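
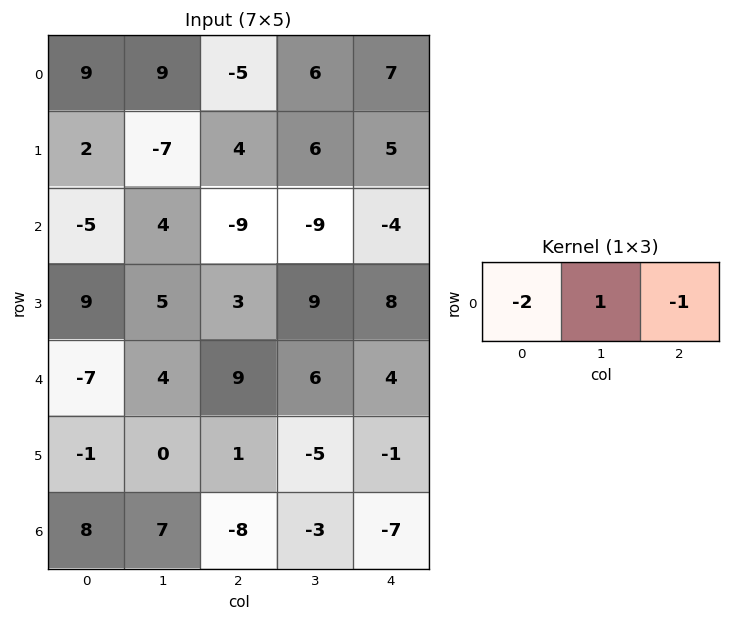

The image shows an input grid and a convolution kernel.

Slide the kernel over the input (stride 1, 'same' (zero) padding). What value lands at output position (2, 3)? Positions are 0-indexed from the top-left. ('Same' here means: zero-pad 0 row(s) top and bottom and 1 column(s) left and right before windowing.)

13

The receptive field on the zero-padded input at this output position is [-9 -9 -4]. Elementwise product with the kernel and sum: -9·-2 + -9·1 + -4·-1.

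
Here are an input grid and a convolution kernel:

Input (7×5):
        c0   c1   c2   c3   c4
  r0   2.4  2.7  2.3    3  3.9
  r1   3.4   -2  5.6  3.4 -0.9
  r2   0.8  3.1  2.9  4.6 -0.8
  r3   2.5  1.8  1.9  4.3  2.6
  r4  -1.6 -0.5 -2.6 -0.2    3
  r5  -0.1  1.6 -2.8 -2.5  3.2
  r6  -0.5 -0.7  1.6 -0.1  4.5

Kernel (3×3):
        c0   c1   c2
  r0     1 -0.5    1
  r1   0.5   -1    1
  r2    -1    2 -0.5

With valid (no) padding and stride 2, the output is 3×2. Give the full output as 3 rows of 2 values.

Output[0,0]: The receptive field on the input at this output position is [2.4 2.7 2.3 / 3.4 -2 5.6 / 0.8 3.1 2.9]. Elementwise product with the kernel and sum: 2.4·1 + 2.7·-0.5 + 2.3·1 + 3.4·0.5 + -2·-1 + 5.6·1 + 0.8·-1 + 3.1·2 + 2.9·-0.5.

16.6 9.9
5.4 -0.25
-10.1 0.75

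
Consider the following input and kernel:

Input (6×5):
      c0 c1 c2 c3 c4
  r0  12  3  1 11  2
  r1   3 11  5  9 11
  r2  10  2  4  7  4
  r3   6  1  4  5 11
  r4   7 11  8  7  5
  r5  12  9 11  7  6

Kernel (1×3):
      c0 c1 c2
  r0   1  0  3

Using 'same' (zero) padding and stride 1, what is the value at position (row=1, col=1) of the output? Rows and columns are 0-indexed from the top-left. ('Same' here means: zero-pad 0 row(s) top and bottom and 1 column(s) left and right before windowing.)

18

The receptive field on the zero-padded input at this output position is [3 11 5]. Elementwise product with the kernel and sum: 3·1 + 5·3.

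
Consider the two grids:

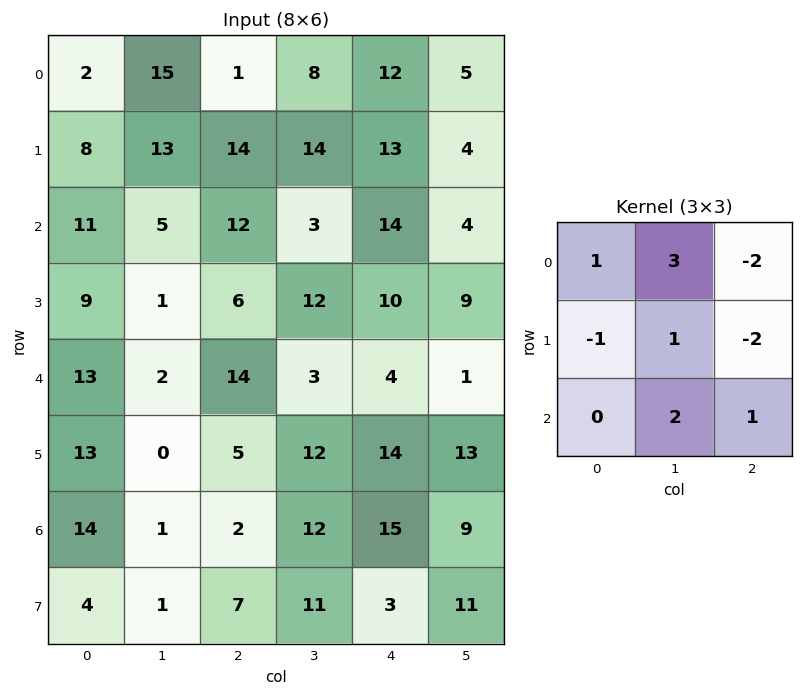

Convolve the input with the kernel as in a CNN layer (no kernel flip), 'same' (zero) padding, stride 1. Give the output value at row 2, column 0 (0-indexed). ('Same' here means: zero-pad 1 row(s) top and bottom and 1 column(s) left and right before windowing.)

The receptive field on the zero-padded input at this output position is [0 8 13 / 0 11 5 / 0 9 1]. Elementwise product with the kernel and sum: 0·1 + 8·3 + 13·-2 + 0·-1 + 11·1 + 5·-2 + 9·2 + 1·1.

18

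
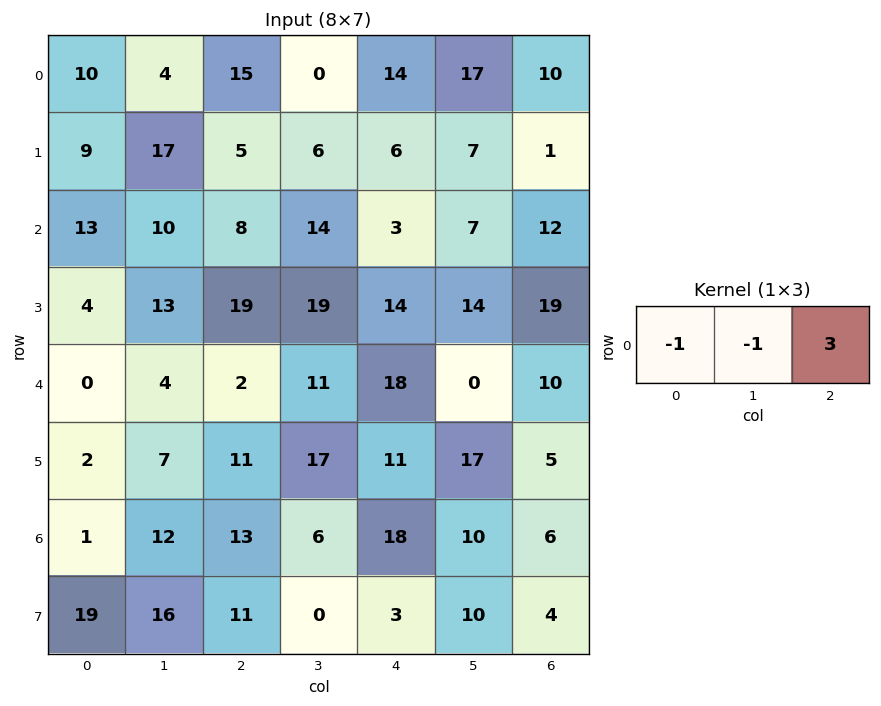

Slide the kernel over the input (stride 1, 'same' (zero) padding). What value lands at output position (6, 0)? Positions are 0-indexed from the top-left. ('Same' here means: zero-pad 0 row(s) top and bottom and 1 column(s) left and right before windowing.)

35

The receptive field on the zero-padded input at this output position is [0 1 12]. Elementwise product with the kernel and sum: 0·-1 + 1·-1 + 12·3.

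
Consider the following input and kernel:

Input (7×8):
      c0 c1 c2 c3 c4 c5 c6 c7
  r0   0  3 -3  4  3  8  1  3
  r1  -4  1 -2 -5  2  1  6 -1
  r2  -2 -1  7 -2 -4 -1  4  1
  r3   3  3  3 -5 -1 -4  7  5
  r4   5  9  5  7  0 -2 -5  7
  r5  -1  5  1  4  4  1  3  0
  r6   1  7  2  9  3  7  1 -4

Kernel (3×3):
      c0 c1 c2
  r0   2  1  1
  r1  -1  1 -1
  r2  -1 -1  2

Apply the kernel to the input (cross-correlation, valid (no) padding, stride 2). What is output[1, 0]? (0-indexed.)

-5

The receptive field on the input at this output position is [-2 -1 7 / 3 3 3 / 5 9 5]. Elementwise product with the kernel and sum: -2·2 + -1·1 + 7·1 + 3·-1 + 3·1 + 3·-1 + 5·-1 + 9·-1 + 5·2.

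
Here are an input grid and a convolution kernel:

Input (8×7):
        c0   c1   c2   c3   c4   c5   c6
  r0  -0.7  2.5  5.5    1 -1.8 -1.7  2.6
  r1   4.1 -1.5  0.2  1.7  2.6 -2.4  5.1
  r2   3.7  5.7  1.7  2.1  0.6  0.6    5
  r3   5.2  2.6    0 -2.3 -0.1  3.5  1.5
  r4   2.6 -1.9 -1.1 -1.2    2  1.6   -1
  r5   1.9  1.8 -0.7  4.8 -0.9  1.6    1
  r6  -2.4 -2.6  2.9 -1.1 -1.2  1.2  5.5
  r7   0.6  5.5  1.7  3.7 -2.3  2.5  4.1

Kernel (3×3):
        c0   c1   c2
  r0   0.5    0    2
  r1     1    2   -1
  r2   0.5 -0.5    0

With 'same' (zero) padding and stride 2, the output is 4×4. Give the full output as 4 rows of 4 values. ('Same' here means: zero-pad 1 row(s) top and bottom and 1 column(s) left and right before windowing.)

-5.95 11.65 -1.35 -0.25
-3.9 10.95 -2.35 10.4
11.35 -4.95 9.9 1.65
1.1 16.7 3.9 12.2

Output[0,0]: The receptive field on the zero-padded input at this output position is [0 0 0 / 0 -0.7 2.5 / 0 4.1 -1.5]. Elementwise product with the kernel and sum: 0·0.5 + 0·2 + 0·1 + -0.7·2 + 2.5·-1 + 0·0.5 + 4.1·-0.5.
Output[0,1]: The receptive field on the zero-padded input at this output position is [0 0 0 / 2.5 5.5 1 / -1.5 0.2 1.7]. Elementwise product with the kernel and sum: 0·0.5 + 0·2 + 2.5·1 + 5.5·2 + 1·-1 + -1.5·0.5 + 0.2·-0.5.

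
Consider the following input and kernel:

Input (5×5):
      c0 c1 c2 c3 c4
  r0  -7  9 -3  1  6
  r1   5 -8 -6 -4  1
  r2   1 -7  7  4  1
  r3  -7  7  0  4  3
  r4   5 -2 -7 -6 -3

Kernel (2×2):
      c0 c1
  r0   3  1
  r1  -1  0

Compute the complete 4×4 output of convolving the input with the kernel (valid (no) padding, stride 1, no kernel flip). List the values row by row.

-17 32 -2 13
6 -23 -29 -15
3 -21 25 9
-19 23 11 21

Output[0,0]: The receptive field on the input at this output position is [-7 9 / 5 -8]. Elementwise product with the kernel and sum: -7·3 + 9·1 + 5·-1.
Output[0,1]: The receptive field on the input at this output position is [9 -3 / -8 -6]. Elementwise product with the kernel and sum: 9·3 + -3·1 + -8·-1.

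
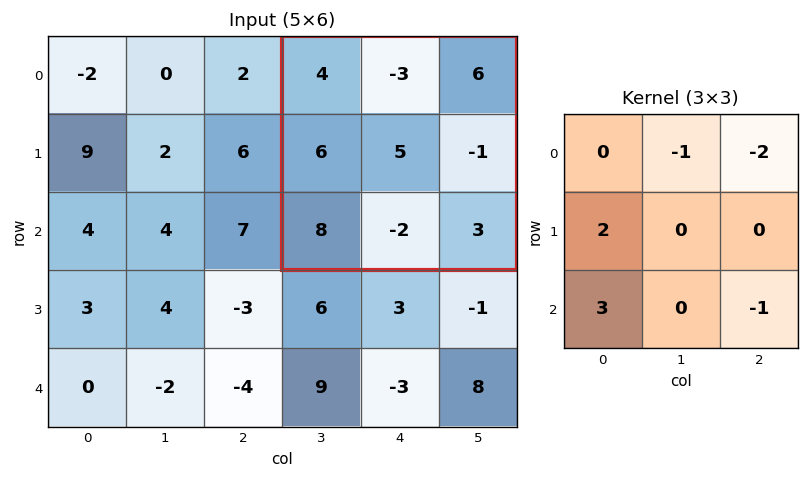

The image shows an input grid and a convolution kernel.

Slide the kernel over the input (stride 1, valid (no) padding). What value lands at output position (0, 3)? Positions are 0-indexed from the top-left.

The receptive field on the input at this output position is [4 -3 6 / 6 5 -1 / 8 -2 3]. Elementwise product with the kernel and sum: -3·-1 + 6·-2 + 6·2 + 8·3 + 3·-1.

24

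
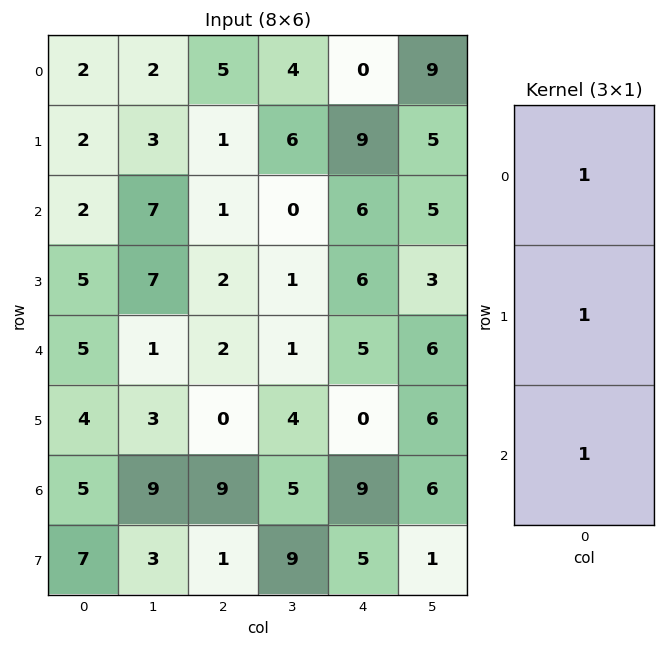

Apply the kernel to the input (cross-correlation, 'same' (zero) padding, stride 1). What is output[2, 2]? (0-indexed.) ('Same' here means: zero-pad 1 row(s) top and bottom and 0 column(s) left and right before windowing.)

4

The receptive field on the zero-padded input at this output position is [1 / 1 / 2]. Elementwise product with the kernel and sum: 1·1 + 1·1 + 2·1.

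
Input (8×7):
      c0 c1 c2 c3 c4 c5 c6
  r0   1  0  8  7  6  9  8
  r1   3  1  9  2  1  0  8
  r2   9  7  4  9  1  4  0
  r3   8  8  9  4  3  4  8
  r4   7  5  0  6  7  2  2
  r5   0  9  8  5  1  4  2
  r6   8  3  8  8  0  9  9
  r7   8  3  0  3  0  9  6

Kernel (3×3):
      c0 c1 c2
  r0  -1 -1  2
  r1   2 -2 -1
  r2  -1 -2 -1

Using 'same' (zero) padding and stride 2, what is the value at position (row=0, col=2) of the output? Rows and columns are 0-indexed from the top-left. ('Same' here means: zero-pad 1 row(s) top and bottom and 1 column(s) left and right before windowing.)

-11

The receptive field on the zero-padded input at this output position is [0 0 0 / 7 6 9 / 2 1 0]. Elementwise product with the kernel and sum: 0·-1 + 0·-1 + 0·2 + 7·2 + 6·-2 + 9·-1 + 2·-1 + 1·-2 + 0·-1.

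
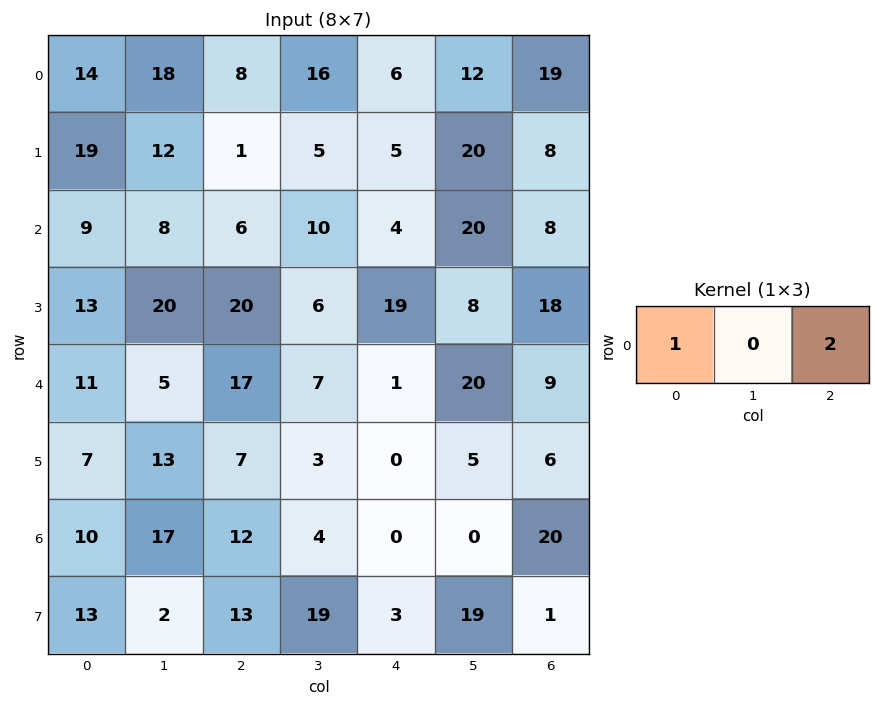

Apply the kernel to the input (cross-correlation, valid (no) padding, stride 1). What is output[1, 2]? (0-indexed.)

The receptive field on the input at this output position is [1 5 5]. Elementwise product with the kernel and sum: 1·1 + 5·2.

11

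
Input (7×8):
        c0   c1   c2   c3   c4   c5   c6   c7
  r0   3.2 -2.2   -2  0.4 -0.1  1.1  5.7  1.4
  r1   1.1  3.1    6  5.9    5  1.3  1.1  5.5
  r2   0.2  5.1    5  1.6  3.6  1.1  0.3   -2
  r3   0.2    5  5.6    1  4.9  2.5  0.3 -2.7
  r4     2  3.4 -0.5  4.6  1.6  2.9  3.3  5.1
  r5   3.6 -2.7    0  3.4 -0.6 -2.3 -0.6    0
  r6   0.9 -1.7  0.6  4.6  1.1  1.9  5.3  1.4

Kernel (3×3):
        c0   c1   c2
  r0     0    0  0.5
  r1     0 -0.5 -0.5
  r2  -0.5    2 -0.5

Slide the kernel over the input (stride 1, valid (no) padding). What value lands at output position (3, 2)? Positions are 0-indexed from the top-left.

6.45

The receptive field on the input at this output position is [5.6 1 4.9 / -0.5 4.6 1.6 / 0 3.4 -0.6]. Elementwise product with the kernel and sum: 4.9·0.5 + 4.6·-0.5 + 1.6·-0.5 + 0·-0.5 + 3.4·2 + -0.6·-0.5.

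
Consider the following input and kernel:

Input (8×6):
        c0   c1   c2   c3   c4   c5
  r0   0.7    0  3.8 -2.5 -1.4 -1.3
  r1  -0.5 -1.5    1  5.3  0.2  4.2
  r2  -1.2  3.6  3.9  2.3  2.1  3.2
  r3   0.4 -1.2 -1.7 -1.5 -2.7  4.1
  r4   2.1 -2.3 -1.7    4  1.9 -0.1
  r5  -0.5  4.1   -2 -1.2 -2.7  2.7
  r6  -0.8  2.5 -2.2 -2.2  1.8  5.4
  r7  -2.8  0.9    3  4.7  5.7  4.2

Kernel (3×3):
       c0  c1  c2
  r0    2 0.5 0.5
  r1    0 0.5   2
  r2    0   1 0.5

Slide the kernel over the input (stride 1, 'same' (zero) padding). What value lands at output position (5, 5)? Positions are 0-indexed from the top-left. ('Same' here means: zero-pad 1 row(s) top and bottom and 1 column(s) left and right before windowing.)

10.5

The receptive field on the zero-padded input at this output position is [1.9 -0.1 0 / -2.7 2.7 0 / 1.8 5.4 0]. Elementwise product with the kernel and sum: 1.9·2 + -0.1·0.5 + 0·0.5 + 2.7·0.5 + 0·2 + 5.4·1 + 0·0.5.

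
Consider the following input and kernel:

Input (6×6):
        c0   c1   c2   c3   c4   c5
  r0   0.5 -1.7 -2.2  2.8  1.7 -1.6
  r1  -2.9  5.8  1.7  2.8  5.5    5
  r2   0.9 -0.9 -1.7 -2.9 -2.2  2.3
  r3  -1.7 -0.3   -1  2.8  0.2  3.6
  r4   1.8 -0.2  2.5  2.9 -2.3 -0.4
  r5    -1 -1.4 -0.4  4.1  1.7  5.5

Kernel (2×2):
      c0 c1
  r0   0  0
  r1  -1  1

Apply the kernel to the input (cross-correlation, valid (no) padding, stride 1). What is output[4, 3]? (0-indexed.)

The receptive field on the input at this output position is [2.9 -2.3 / 4.1 1.7]. Elementwise product with the kernel and sum: 4.1·-1 + 1.7·1.

-2.4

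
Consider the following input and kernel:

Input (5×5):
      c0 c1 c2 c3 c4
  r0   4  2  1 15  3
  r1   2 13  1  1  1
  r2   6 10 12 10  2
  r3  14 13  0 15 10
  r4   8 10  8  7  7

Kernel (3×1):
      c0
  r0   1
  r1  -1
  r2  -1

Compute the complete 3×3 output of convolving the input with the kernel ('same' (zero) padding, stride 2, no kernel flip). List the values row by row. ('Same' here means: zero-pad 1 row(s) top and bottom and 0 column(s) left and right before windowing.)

-6 -2 -4
-18 -11 -11
6 -8 3

Output[0,0]: The receptive field on the zero-padded input at this output position is [0 / 4 / 2]. Elementwise product with the kernel and sum: 0·1 + 4·-1 + 2·-1.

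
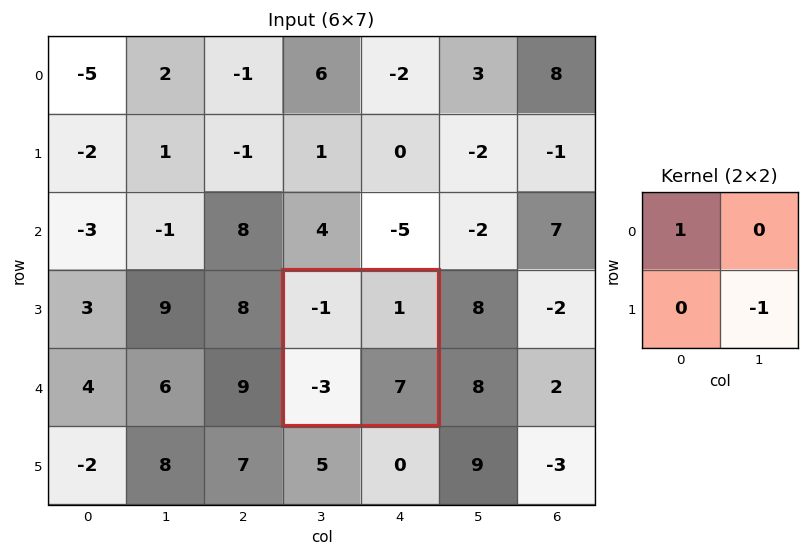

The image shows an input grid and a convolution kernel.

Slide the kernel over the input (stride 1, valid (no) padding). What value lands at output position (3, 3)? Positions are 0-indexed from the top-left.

The receptive field on the input at this output position is [-1 1 / -3 7]. Elementwise product with the kernel and sum: -1·1 + 7·-1.

-8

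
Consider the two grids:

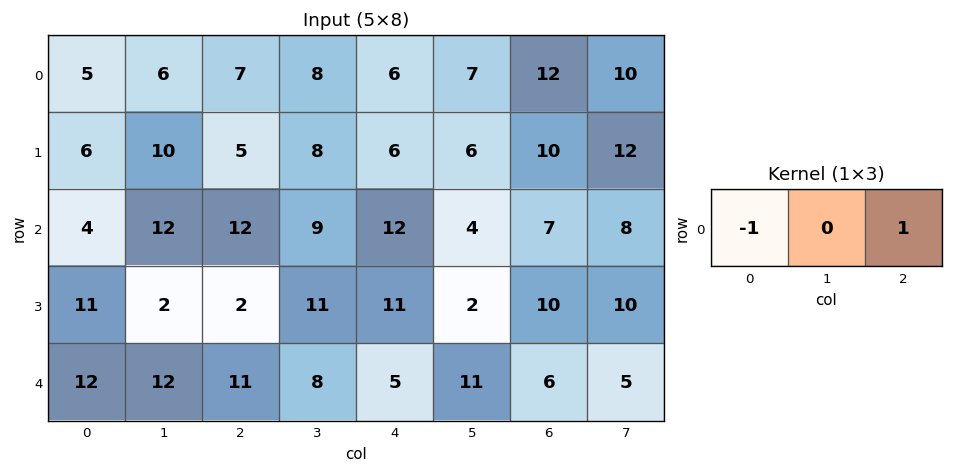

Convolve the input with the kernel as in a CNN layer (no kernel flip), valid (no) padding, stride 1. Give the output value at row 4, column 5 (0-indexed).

The receptive field on the input at this output position is [11 6 5]. Elementwise product with the kernel and sum: 11·-1 + 5·1.

-6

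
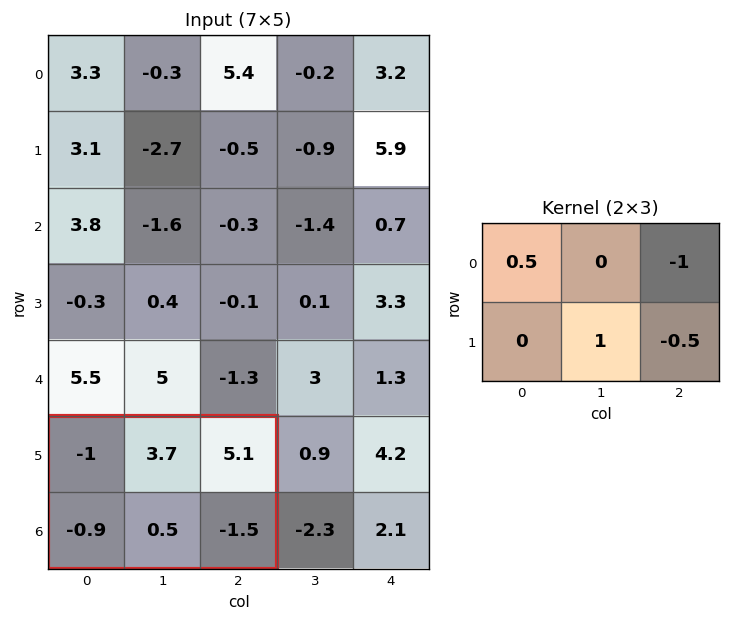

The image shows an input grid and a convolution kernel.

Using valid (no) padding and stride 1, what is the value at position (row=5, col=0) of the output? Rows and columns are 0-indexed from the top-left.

-4.35

The receptive field on the input at this output position is [-1 3.7 5.1 / -0.9 0.5 -1.5]. Elementwise product with the kernel and sum: -1·0.5 + 5.1·-1 + 0.5·1 + -1.5·-0.5.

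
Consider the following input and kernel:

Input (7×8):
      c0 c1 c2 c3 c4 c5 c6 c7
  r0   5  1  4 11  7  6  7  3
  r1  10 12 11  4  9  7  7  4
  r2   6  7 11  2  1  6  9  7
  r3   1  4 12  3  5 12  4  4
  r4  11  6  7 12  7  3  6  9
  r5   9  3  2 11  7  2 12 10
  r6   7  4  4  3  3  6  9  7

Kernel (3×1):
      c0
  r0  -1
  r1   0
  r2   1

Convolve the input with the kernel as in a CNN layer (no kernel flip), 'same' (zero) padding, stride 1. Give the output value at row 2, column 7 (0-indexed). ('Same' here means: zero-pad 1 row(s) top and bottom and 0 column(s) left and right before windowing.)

The receptive field on the zero-padded input at this output position is [4 / 7 / 4]. Elementwise product with the kernel and sum: 4·-1 + 4·1.

0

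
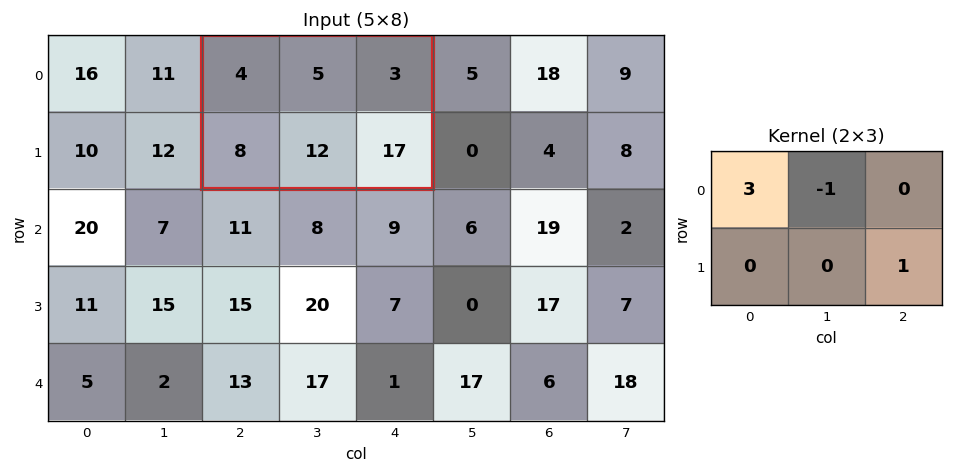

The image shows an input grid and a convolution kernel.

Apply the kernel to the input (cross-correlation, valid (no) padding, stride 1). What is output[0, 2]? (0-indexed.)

24

The receptive field on the input at this output position is [4 5 3 / 8 12 17]. Elementwise product with the kernel and sum: 4·3 + 5·-1 + 17·1.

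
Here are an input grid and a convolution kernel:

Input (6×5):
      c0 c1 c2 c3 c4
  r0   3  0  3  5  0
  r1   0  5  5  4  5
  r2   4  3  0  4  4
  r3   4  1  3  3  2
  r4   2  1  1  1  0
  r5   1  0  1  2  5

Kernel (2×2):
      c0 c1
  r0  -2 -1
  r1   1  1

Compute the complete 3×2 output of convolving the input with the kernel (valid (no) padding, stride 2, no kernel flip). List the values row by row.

-1 -2
-6 2
-4 0

Output[0,0]: The receptive field on the input at this output position is [3 0 / 0 5]. Elementwise product with the kernel and sum: 3·-2 + 0·-1 + 0·1 + 5·1.
Output[0,1]: The receptive field on the input at this output position is [3 5 / 5 4]. Elementwise product with the kernel and sum: 3·-2 + 5·-1 + 5·1 + 4·1.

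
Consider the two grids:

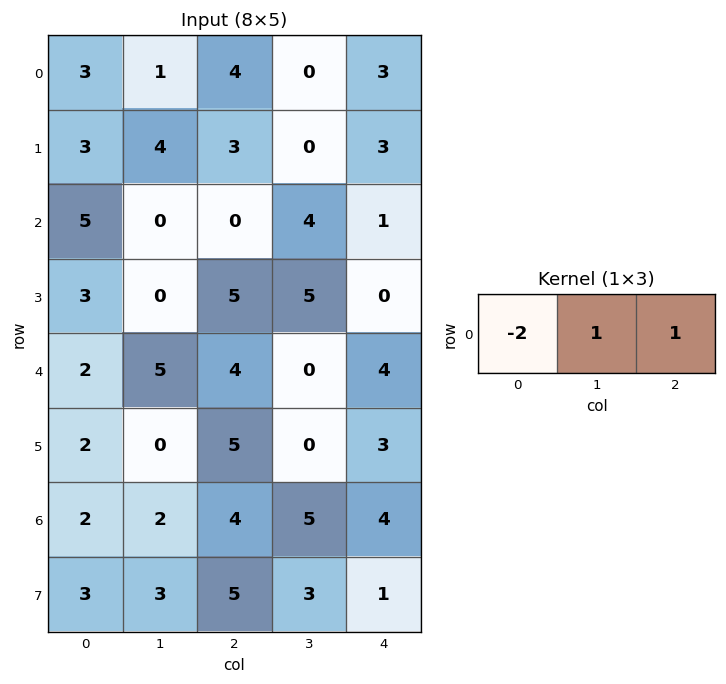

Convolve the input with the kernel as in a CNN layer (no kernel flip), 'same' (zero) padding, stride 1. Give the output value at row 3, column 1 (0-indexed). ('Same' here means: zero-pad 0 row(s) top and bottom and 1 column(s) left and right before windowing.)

-1

The receptive field on the zero-padded input at this output position is [3 0 5]. Elementwise product with the kernel and sum: 3·-2 + 0·1 + 5·1.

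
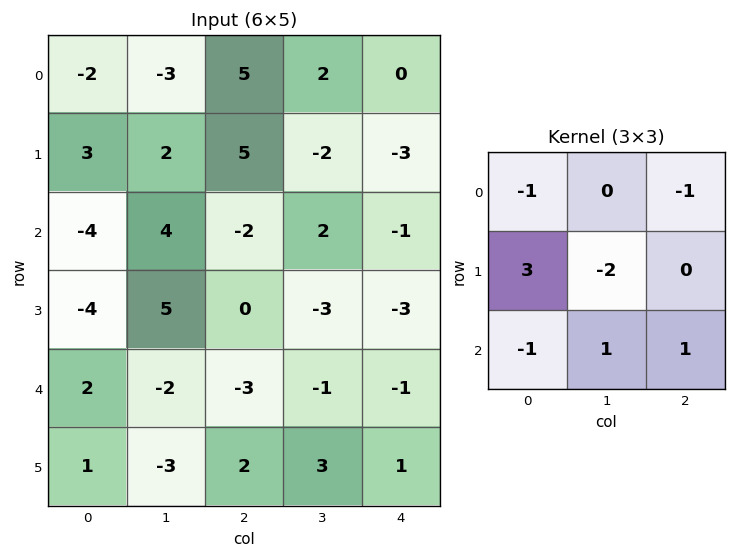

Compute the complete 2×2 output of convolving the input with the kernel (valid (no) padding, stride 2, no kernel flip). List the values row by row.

Output[0,0]: The receptive field on the input at this output position is [-2 -3 5 / 3 2 5 / -4 4 -2]. Elementwise product with the kernel and sum: -2·-1 + 5·-1 + 3·3 + 2·-2 + -4·-1 + 4·1 + -2·1.
Output[0,1]: The receptive field on the input at this output position is [5 2 0 / 5 -2 -3 / -2 2 -1]. Elementwise product with the kernel and sum: 5·-1 + 0·-1 + 5·3 + -2·-2 + -2·-1 + 2·1 + -1·1.

8 17
-23 10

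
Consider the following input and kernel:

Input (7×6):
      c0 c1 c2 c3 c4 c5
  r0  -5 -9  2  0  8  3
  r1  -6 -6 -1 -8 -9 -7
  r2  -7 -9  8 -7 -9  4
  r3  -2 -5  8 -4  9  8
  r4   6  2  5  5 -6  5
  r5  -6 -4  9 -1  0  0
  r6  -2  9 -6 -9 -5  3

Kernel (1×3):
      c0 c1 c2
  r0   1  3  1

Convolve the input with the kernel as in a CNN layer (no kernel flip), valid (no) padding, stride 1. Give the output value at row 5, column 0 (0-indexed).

The receptive field on the input at this output position is [-6 -4 9]. Elementwise product with the kernel and sum: -6·1 + -4·3 + 9·1.

-9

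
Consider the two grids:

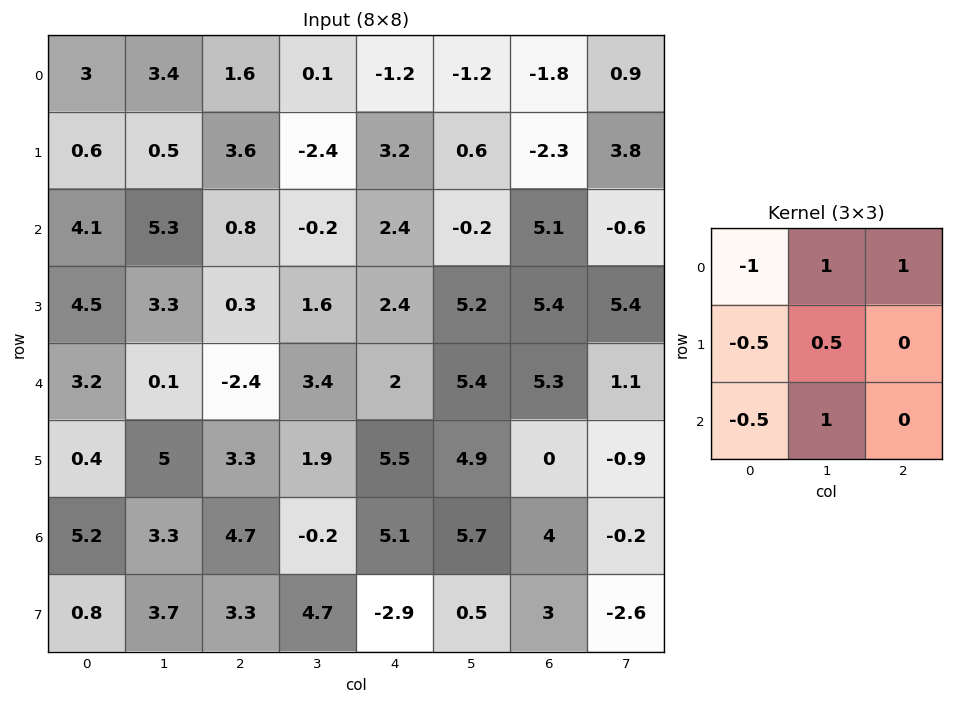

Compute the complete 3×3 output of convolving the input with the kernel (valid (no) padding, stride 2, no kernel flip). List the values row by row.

Output[0,0]: The receptive field on the input at this output position is [3 3.4 1.6 / 0.6 0.5 3.6 / 4.1 5.3 0.8]. Elementwise product with the kernel and sum: 3·-1 + 3.4·1 + 1.6·1 + 0.6·-0.5 + 0.5·0.5 + 4.1·-0.5 + 5.3·1.
Output[0,1]: The receptive field on the input at this output position is [1.6 0.1 -1.2 / 3.6 -2.4 3.2 / 0.8 -0.2 2.4]. Elementwise product with the kernel and sum: 1.6·-1 + 0.1·1 + -1.2·1 + 3.6·-0.5 + -2.4·0.5 + 0.8·-0.5 + -0.2·1.

5.2 -6.3 -4.5
-0.1 6.65 8.3
-2.5 4.55 11.55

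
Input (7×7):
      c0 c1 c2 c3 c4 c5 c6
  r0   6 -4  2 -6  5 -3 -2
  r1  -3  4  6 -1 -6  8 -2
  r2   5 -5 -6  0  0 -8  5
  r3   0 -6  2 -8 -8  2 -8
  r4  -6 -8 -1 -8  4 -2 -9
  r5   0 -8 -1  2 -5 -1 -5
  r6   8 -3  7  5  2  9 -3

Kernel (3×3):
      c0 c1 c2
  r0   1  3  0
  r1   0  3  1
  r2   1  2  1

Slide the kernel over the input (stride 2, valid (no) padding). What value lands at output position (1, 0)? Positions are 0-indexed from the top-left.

-49

The receptive field on the input at this output position is [5 -5 -6 / 0 -6 2 / -6 -8 -1]. Elementwise product with the kernel and sum: 5·1 + -5·3 + -6·3 + 2·1 + -6·1 + -8·2 + -1·1.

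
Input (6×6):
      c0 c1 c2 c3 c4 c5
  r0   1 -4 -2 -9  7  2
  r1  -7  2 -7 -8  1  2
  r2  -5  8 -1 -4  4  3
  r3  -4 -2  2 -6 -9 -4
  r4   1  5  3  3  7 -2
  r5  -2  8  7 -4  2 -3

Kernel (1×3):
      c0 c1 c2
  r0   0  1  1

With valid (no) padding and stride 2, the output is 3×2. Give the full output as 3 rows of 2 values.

-6 -2
7 0
8 10

Output[0,0]: The receptive field on the input at this output position is [1 -4 -2]. Elementwise product with the kernel and sum: -4·1 + -2·1.
Output[0,1]: The receptive field on the input at this output position is [-2 -9 7]. Elementwise product with the kernel and sum: -9·1 + 7·1.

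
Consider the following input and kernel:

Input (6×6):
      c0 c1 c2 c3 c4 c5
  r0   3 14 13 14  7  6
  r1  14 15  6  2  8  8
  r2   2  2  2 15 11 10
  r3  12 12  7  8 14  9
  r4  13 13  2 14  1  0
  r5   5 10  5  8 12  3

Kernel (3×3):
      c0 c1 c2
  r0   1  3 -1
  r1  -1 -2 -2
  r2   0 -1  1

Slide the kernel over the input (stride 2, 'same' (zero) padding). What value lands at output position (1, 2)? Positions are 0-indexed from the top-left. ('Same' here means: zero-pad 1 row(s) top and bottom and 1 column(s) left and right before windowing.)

-44

The receptive field on the zero-padded input at this output position is [2 8 8 / 15 11 10 / 8 14 9]. Elementwise product with the kernel and sum: 2·1 + 8·3 + 8·-1 + 15·-1 + 11·-2 + 10·-2 + 14·-1 + 9·1.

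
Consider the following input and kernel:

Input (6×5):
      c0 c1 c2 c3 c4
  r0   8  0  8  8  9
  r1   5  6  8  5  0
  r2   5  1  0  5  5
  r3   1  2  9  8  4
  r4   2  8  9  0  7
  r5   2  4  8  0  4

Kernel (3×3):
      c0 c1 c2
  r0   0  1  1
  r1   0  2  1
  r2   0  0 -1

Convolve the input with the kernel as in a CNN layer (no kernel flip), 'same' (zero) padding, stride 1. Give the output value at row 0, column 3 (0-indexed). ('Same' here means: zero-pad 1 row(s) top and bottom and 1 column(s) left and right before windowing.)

The receptive field on the zero-padded input at this output position is [0 0 0 / 8 8 9 / 8 5 0]. Elementwise product with the kernel and sum: 0·1 + 0·1 + 8·2 + 9·1 + 0·-1.

25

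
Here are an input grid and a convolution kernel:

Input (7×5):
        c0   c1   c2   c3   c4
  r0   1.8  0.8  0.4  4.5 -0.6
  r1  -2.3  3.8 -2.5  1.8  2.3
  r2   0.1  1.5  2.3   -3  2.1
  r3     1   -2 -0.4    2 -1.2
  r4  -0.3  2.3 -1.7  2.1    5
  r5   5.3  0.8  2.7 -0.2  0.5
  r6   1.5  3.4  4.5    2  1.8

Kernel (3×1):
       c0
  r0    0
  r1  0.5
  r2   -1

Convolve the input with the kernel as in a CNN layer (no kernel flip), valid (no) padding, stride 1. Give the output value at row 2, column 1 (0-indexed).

-3.3

The receptive field on the input at this output position is [1.5 / -2 / 2.3]. Elementwise product with the kernel and sum: -2·0.5 + 2.3·-1.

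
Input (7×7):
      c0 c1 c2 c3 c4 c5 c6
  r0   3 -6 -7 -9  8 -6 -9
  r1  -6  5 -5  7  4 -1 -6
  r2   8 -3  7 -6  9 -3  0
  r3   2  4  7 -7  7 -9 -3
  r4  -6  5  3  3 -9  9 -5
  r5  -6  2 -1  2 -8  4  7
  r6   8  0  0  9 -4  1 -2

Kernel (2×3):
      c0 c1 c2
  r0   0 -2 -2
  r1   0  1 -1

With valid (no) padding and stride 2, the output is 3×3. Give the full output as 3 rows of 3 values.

36 5 35
-11 -20 0
-13 22 -11

Output[0,0]: The receptive field on the input at this output position is [3 -6 -7 / -6 5 -5]. Elementwise product with the kernel and sum: -6·-2 + -7·-2 + 5·1 + -5·-1.
Output[0,1]: The receptive field on the input at this output position is [-7 -9 8 / -5 7 4]. Elementwise product with the kernel and sum: -9·-2 + 8·-2 + 7·1 + 4·-1.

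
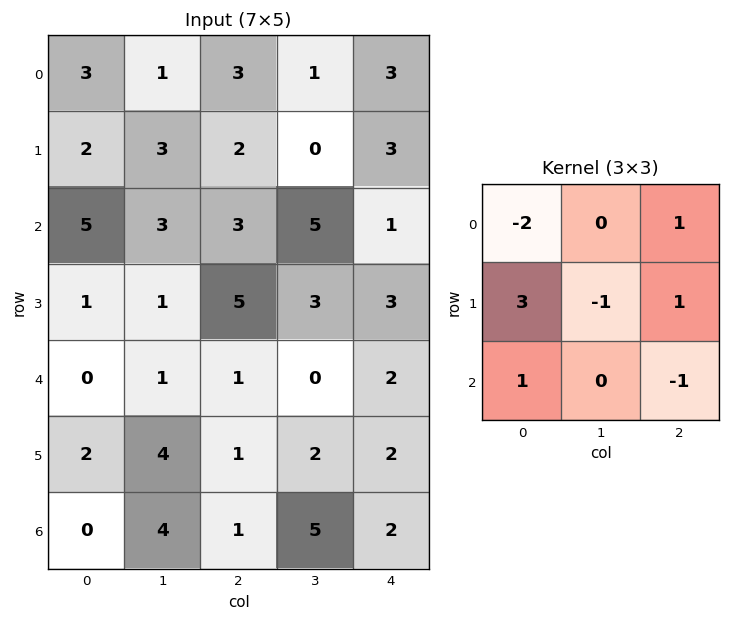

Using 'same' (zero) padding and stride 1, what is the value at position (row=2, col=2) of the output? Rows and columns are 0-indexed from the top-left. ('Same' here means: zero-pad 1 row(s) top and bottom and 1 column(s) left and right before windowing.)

The receptive field on the zero-padded input at this output position is [3 2 0 / 3 3 5 / 1 5 3]. Elementwise product with the kernel and sum: 3·-2 + 0·1 + 3·3 + 3·-1 + 5·1 + 1·1 + 3·-1.

3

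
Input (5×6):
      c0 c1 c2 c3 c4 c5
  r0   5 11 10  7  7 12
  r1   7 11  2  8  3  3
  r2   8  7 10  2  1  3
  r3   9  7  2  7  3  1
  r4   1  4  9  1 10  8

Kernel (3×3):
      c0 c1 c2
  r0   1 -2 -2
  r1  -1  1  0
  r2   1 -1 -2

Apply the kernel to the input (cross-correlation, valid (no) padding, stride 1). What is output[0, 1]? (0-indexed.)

-39

The receptive field on the input at this output position is [11 10 7 / 11 2 8 / 7 10 2]. Elementwise product with the kernel and sum: 11·1 + 10·-2 + 7·-2 + 11·-1 + 2·1 + 7·1 + 10·-1 + 2·-2.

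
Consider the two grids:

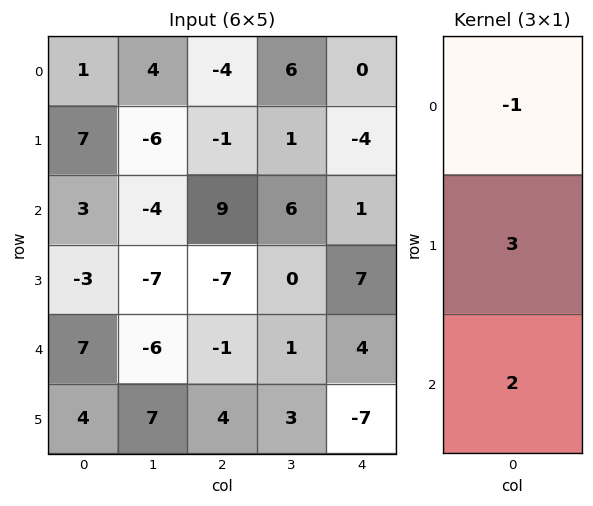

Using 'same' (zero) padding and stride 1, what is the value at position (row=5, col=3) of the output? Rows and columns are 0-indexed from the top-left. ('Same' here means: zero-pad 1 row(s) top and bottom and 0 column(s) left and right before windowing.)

8

The receptive field on the zero-padded input at this output position is [1 / 3 / 0]. Elementwise product with the kernel and sum: 1·-1 + 3·3 + 0·2.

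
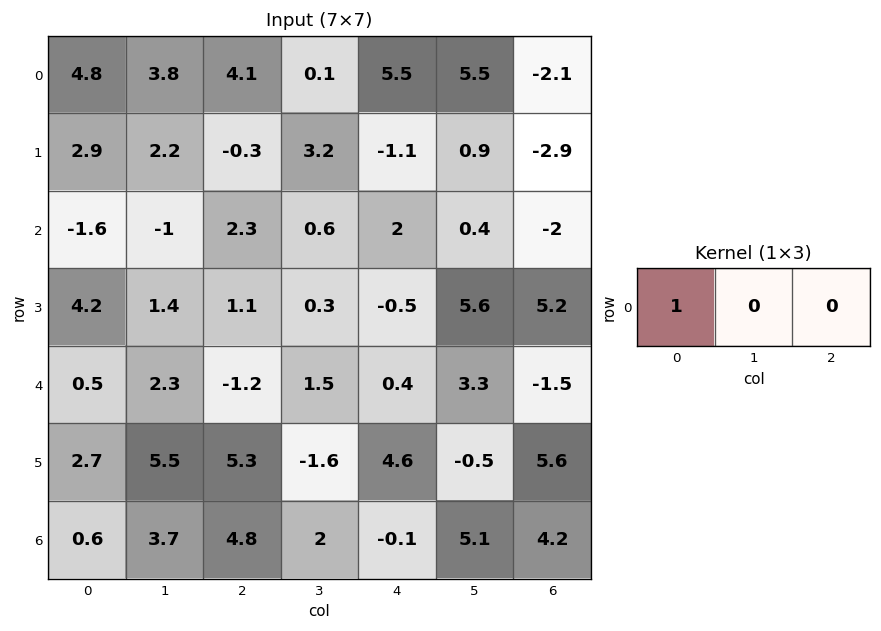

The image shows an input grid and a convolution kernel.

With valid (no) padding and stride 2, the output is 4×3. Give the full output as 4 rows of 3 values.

4.8 4.1 5.5
-1.6 2.3 2
0.5 -1.2 0.4
0.6 4.8 -0.1

Output[0,0]: The receptive field on the input at this output position is [4.8 3.8 4.1]. Elementwise product with the kernel and sum: 4.8·1.
Output[0,1]: The receptive field on the input at this output position is [4.1 0.1 5.5]. Elementwise product with the kernel and sum: 4.1·1.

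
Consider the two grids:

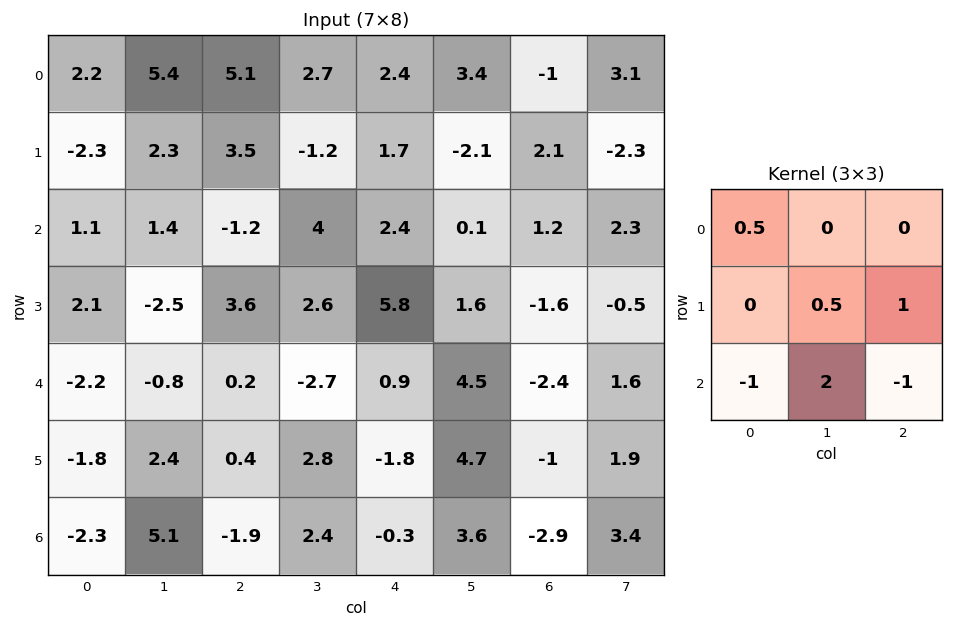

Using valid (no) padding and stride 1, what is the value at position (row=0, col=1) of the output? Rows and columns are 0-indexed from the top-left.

-4.55

The receptive field on the input at this output position is [5.4 5.1 2.7 / 2.3 3.5 -1.2 / 1.4 -1.2 4]. Elementwise product with the kernel and sum: 5.4·0.5 + 3.5·0.5 + -1.2·1 + 1.4·-1 + -1.2·2 + 4·-1.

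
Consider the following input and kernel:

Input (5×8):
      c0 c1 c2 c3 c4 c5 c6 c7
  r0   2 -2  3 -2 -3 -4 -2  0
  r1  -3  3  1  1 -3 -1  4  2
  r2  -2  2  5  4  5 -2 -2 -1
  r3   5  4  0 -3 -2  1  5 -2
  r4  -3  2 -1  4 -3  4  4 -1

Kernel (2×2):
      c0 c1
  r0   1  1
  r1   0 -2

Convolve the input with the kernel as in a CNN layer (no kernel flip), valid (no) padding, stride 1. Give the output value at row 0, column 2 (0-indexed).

The receptive field on the input at this output position is [3 -2 / 1 1]. Elementwise product with the kernel and sum: 3·1 + -2·1 + 1·-2.

-1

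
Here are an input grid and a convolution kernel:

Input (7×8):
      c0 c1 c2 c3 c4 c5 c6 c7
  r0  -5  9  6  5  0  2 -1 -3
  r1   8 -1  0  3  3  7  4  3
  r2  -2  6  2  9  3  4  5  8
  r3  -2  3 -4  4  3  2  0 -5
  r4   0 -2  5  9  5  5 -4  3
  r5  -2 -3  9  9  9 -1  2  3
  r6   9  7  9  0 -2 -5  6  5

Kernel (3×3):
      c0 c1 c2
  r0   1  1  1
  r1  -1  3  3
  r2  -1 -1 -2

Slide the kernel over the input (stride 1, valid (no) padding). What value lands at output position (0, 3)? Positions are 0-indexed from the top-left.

The receptive field on the input at this output position is [5 0 2 / 3 3 7 / 9 3 4]. Elementwise product with the kernel and sum: 5·1 + 0·1 + 2·1 + 3·-1 + 3·3 + 7·3 + 9·-1 + 3·-1 + 4·-2.

14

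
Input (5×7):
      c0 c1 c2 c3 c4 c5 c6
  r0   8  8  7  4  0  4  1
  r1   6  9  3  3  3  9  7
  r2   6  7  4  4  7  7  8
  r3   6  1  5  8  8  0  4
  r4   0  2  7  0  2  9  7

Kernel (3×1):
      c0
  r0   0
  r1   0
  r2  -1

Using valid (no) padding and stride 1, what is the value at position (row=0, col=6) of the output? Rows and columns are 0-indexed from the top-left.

-8

The receptive field on the input at this output position is [1 / 7 / 8]. Elementwise product with the kernel and sum: 8·-1.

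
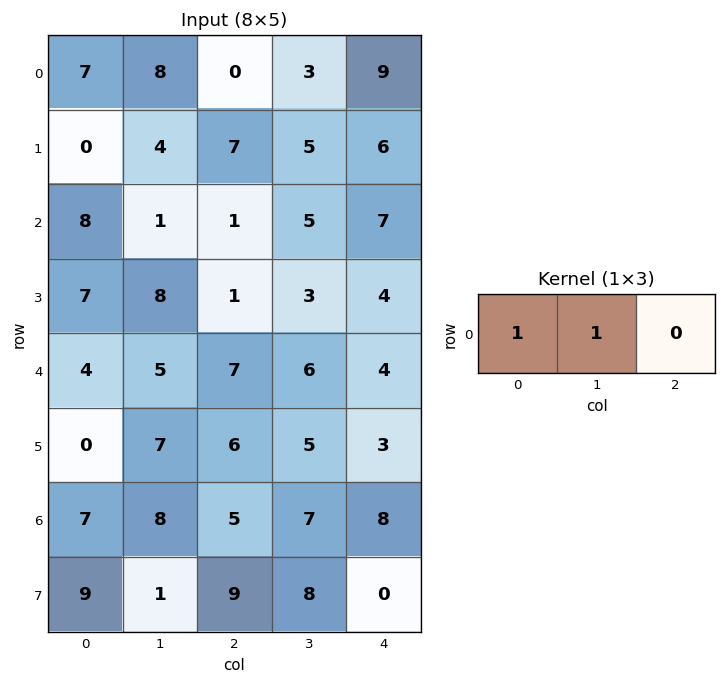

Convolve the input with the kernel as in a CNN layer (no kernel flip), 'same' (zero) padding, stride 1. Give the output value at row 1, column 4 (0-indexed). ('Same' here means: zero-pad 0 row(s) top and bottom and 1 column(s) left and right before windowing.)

11

The receptive field on the zero-padded input at this output position is [5 6 0]. Elementwise product with the kernel and sum: 5·1 + 6·1.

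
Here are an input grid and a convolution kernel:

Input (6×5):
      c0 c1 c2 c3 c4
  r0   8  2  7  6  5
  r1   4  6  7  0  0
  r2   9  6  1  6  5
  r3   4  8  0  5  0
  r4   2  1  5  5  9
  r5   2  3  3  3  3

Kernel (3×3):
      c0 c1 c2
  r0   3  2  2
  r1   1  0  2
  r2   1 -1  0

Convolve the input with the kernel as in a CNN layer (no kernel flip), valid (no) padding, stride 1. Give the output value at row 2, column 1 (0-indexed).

46

The receptive field on the input at this output position is [6 1 6 / 8 0 5 / 1 5 5]. Elementwise product with the kernel and sum: 6·3 + 1·2 + 6·2 + 8·1 + 5·2 + 1·1 + 5·-1.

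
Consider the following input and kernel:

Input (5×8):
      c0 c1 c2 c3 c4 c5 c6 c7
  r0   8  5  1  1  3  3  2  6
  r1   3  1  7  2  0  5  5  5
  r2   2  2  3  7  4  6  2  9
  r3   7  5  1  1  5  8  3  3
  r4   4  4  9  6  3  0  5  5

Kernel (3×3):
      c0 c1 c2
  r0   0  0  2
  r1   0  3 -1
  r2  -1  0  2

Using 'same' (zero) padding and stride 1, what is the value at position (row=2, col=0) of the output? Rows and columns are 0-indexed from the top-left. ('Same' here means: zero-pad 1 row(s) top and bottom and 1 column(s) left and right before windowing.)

The receptive field on the zero-padded input at this output position is [0 3 1 / 0 2 2 / 0 7 5]. Elementwise product with the kernel and sum: 1·2 + 2·3 + 2·-1 + 0·-1 + 5·2.

16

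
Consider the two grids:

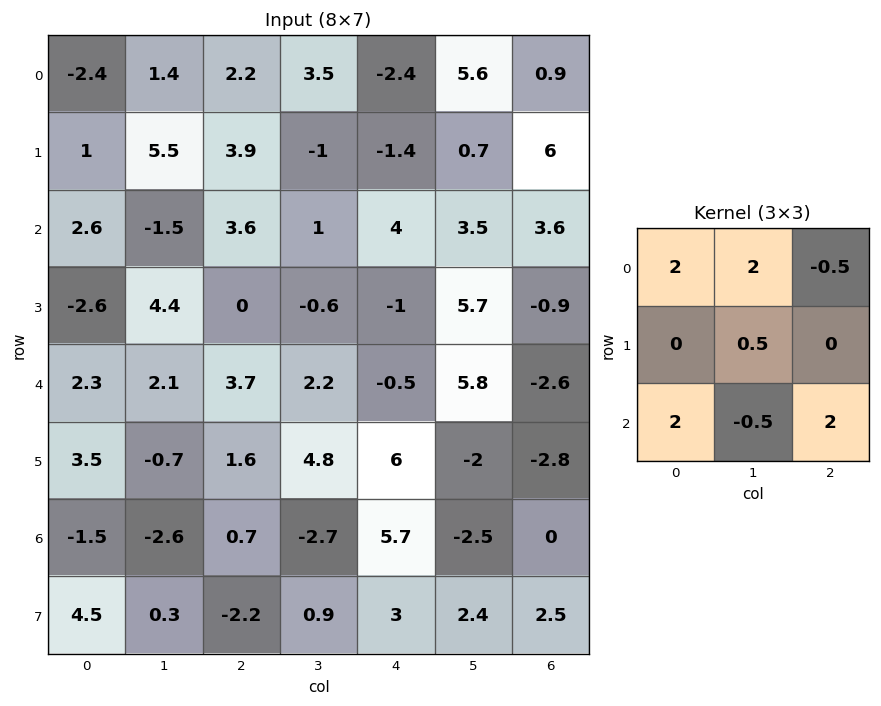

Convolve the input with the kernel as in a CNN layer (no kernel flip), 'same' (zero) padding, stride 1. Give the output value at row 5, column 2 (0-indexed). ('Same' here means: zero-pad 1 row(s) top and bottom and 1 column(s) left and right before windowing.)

0.35

The receptive field on the zero-padded input at this output position is [2.1 3.7 2.2 / -0.7 1.6 4.8 / -2.6 0.7 -2.7]. Elementwise product with the kernel and sum: 2.1·2 + 3.7·2 + 2.2·-0.5 + 1.6·0.5 + -2.6·2 + 0.7·-0.5 + -2.7·2.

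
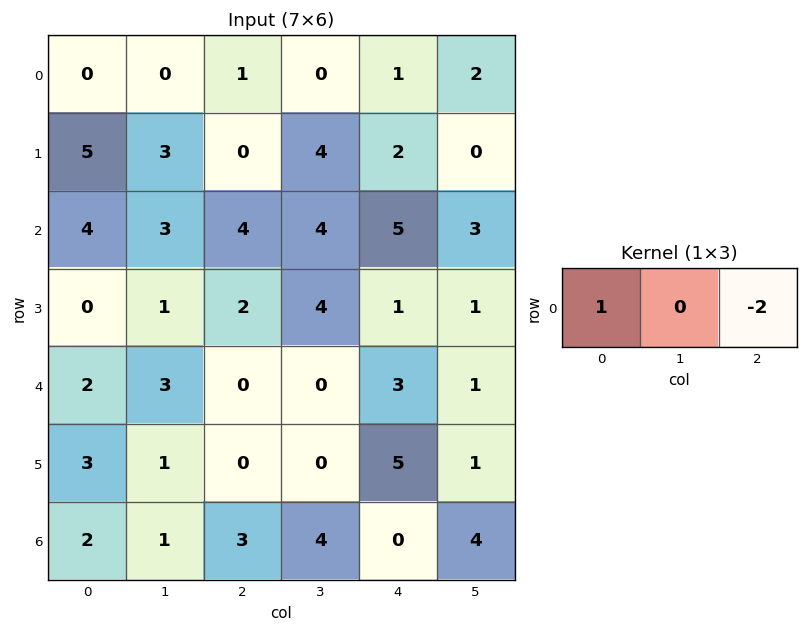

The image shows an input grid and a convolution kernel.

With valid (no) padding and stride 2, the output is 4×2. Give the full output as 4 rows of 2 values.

Output[0,0]: The receptive field on the input at this output position is [0 0 1]. Elementwise product with the kernel and sum: 0·1 + 1·-2.
Output[0,1]: The receptive field on the input at this output position is [1 0 1]. Elementwise product with the kernel and sum: 1·1 + 1·-2.

-2 -1
-4 -6
2 -6
-4 3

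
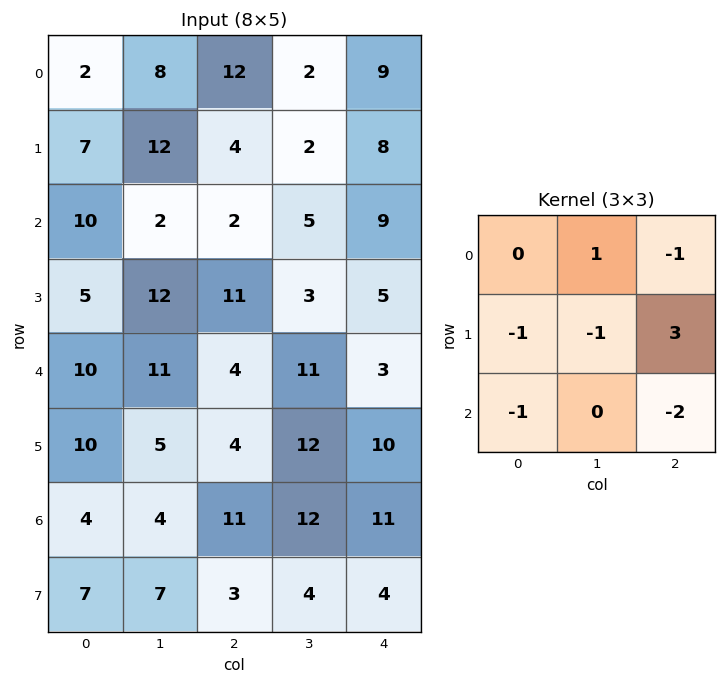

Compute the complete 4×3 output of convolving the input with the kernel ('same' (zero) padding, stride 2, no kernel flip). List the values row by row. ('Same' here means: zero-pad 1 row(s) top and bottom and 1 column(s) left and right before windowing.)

Output[0,0]: The receptive field on the zero-padded input at this output position is [0 0 0 / 0 2 8 / 0 7 12]. Elementwise product with the kernel and sum: 0·1 + 0·-1 + 0·-1 + 2·-1 + 8·3 + 0·-1 + 12·-2.
Output[0,1]: The receptive field on the zero-padded input at this output position is [0 0 0 / 8 12 2 / 12 4 2]. Elementwise product with the kernel and sum: 0·1 + 0·-1 + 8·-1 + 12·-1 + 2·3 + 12·-1 + 2·-2.

-2 -30 -13
-33 -5 -9
6 -3 -21
-1 -2 -17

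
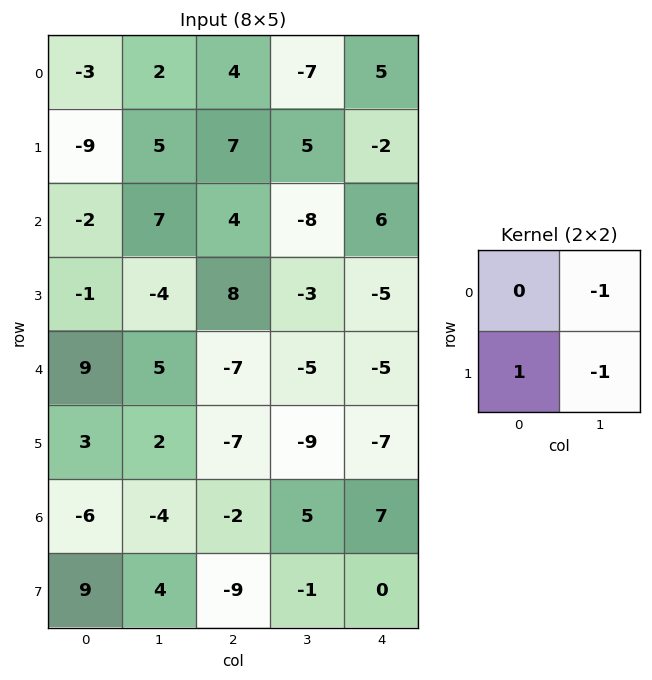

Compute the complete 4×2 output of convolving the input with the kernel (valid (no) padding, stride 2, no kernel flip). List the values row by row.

-16 9
-4 19
-4 7
9 -13

Output[0,0]: The receptive field on the input at this output position is [-3 2 / -9 5]. Elementwise product with the kernel and sum: 2·-1 + -9·1 + 5·-1.
Output[0,1]: The receptive field on the input at this output position is [4 -7 / 7 5]. Elementwise product with the kernel and sum: -7·-1 + 7·1 + 5·-1.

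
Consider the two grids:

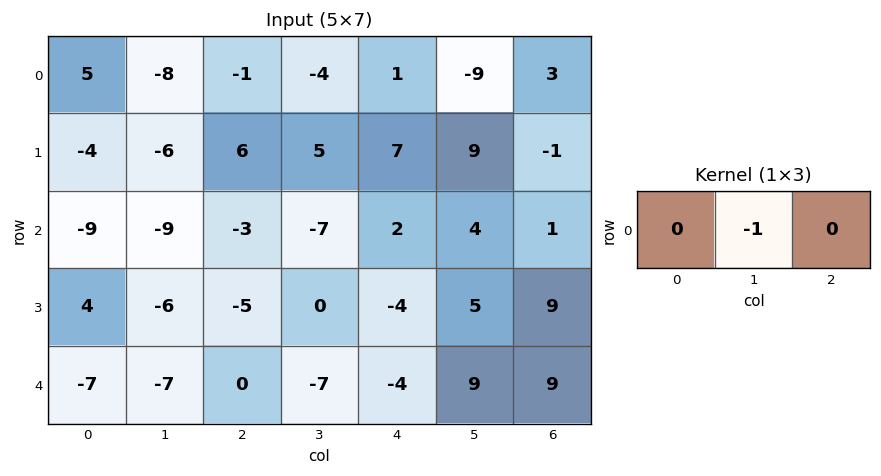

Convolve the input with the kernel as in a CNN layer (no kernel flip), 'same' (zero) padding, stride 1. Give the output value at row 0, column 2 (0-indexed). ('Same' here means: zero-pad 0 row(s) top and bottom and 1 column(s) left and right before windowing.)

The receptive field on the zero-padded input at this output position is [-8 -1 -4]. Elementwise product with the kernel and sum: -1·-1.

1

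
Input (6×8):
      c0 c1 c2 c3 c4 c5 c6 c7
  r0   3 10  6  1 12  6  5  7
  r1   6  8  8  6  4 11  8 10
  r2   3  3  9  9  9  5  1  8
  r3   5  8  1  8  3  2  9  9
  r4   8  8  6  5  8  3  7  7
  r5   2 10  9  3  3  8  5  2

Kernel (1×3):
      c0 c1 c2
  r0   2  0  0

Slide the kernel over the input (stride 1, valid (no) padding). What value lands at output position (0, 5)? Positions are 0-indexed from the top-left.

12

The receptive field on the input at this output position is [6 5 7]. Elementwise product with the kernel and sum: 6·2.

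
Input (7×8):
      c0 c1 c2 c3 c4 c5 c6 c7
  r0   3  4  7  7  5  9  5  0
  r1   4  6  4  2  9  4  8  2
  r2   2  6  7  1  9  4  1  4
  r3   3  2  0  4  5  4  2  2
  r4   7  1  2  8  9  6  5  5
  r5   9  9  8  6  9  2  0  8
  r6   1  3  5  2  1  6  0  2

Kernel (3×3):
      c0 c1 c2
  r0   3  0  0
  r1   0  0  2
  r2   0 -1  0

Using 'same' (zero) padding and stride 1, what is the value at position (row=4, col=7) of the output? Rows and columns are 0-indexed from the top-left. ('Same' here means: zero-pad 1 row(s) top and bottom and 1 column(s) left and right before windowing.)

-2

The receptive field on the zero-padded input at this output position is [2 2 0 / 5 5 0 / 0 8 0]. Elementwise product with the kernel and sum: 2·3 + 0·2 + 8·-1.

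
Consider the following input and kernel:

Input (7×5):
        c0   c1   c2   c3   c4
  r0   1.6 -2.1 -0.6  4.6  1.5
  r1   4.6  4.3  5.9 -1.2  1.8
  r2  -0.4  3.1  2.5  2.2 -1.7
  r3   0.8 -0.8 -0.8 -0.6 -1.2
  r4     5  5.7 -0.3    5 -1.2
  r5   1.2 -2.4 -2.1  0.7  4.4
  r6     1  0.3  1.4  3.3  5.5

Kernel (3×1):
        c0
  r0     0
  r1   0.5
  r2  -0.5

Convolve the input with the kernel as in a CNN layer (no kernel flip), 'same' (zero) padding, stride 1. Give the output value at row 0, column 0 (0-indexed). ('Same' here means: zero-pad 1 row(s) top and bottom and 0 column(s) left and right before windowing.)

The receptive field on the zero-padded input at this output position is [0 / 1.6 / 4.6]. Elementwise product with the kernel and sum: 1.6·0.5 + 4.6·-0.5.

-1.5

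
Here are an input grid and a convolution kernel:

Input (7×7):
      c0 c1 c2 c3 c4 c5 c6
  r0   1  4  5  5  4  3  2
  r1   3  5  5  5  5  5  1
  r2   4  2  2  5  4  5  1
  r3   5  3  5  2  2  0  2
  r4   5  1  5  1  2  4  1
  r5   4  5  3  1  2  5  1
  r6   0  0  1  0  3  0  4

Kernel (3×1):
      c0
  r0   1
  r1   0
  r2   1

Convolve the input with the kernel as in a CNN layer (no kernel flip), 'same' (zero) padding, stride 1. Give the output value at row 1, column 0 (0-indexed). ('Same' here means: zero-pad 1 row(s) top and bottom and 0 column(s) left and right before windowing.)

5

The receptive field on the zero-padded input at this output position is [1 / 3 / 4]. Elementwise product with the kernel and sum: 1·1 + 4·1.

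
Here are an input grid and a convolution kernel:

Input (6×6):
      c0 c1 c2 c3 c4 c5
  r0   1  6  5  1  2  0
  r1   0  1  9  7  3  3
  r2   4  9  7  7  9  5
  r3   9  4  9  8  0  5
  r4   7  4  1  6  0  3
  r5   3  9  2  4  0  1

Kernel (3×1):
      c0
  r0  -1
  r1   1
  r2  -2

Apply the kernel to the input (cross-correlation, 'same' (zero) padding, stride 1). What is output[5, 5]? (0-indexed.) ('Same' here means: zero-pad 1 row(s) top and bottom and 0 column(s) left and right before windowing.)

The receptive field on the zero-padded input at this output position is [3 / 1 / 0]. Elementwise product with the kernel and sum: 3·-1 + 1·1 + 0·-2.

-2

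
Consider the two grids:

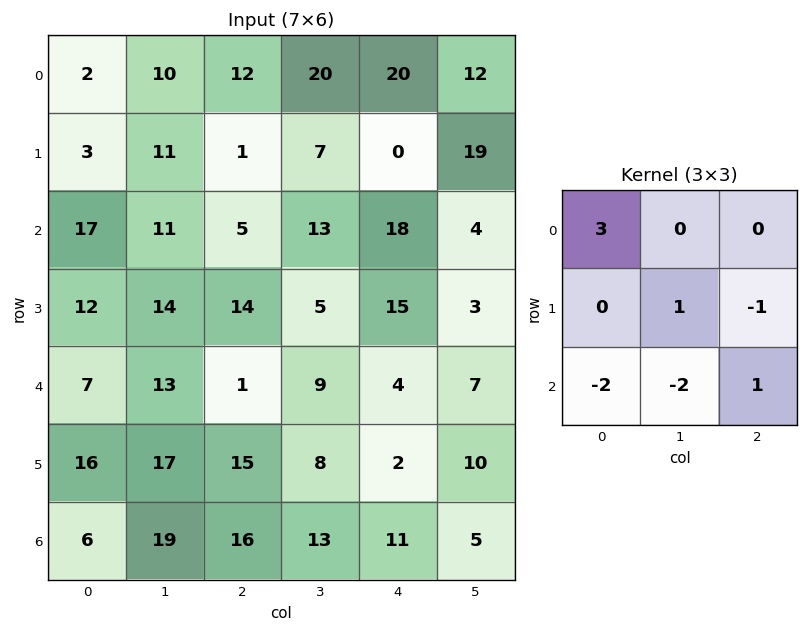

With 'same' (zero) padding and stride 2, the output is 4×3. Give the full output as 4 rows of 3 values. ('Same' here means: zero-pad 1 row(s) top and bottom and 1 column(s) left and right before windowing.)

-3 -25 13
-4 -26 -2
-21 -22 2
-13 54 30

Output[0,0]: The receptive field on the zero-padded input at this output position is [0 0 0 / 0 2 10 / 0 3 11]. Elementwise product with the kernel and sum: 0·3 + 2·1 + 10·-1 + 0·-2 + 3·-2 + 11·1.
Output[0,1]: The receptive field on the zero-padded input at this output position is [0 0 0 / 10 12 20 / 11 1 7]. Elementwise product with the kernel and sum: 0·3 + 12·1 + 20·-1 + 11·-2 + 1·-2 + 7·1.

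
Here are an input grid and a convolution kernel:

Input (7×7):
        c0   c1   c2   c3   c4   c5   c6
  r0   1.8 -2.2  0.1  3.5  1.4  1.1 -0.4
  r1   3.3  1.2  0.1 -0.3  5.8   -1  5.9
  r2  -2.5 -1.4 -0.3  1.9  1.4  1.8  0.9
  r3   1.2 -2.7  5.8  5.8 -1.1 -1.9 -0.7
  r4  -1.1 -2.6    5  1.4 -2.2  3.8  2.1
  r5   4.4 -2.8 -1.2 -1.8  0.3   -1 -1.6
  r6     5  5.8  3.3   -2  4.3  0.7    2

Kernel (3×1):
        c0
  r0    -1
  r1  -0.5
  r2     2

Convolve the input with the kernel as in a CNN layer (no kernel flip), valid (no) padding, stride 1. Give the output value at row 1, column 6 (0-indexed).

The receptive field on the input at this output position is [5.9 / 0.9 / -0.7]. Elementwise product with the kernel and sum: 5.9·-1 + 0.9·-0.5 + -0.7·2.

-7.75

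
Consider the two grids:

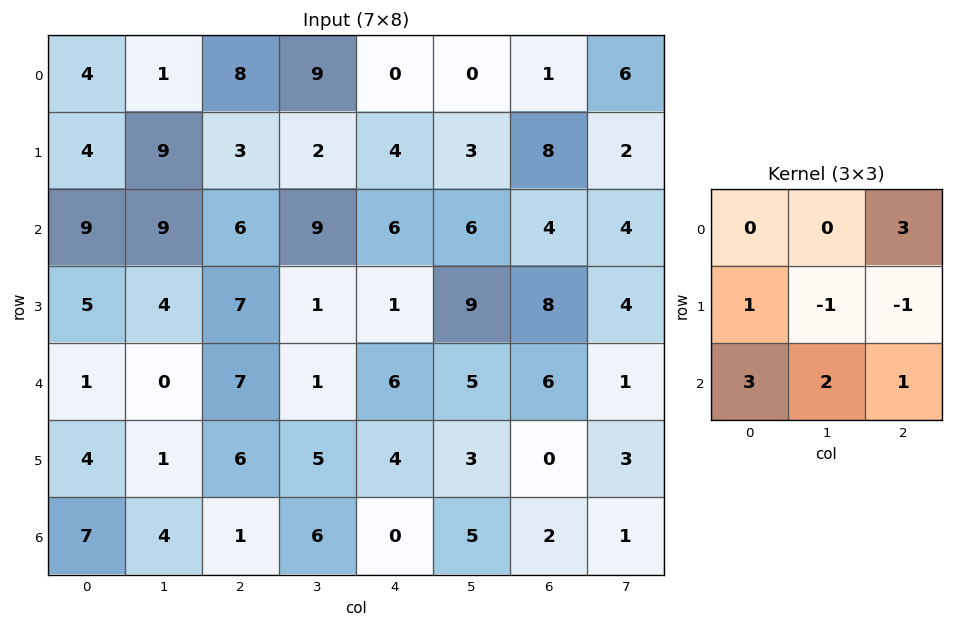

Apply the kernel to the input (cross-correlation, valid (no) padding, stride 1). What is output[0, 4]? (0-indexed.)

The receptive field on the input at this output position is [0 0 1 / 4 3 8 / 6 6 4]. Elementwise product with the kernel and sum: 1·3 + 4·1 + 3·-1 + 8·-1 + 6·3 + 6·2 + 4·1.

30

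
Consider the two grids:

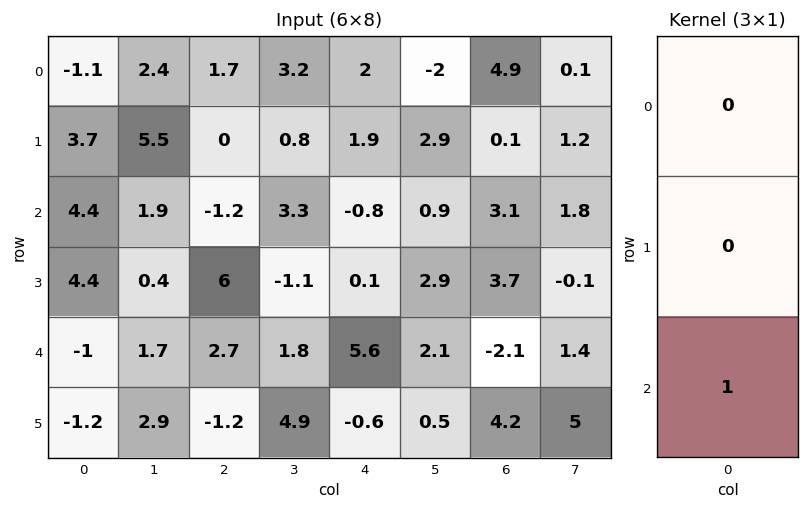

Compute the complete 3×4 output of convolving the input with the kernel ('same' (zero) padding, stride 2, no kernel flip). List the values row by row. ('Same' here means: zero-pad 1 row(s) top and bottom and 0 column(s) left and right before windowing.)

3.7 0 1.9 0.1
4.4 6 0.1 3.7
-1.2 -1.2 -0.6 4.2

Output[0,0]: The receptive field on the zero-padded input at this output position is [0 / -1.1 / 3.7]. Elementwise product with the kernel and sum: 3.7·1.
Output[0,1]: The receptive field on the zero-padded input at this output position is [0 / 1.7 / 0]. Elementwise product with the kernel and sum: 0·1.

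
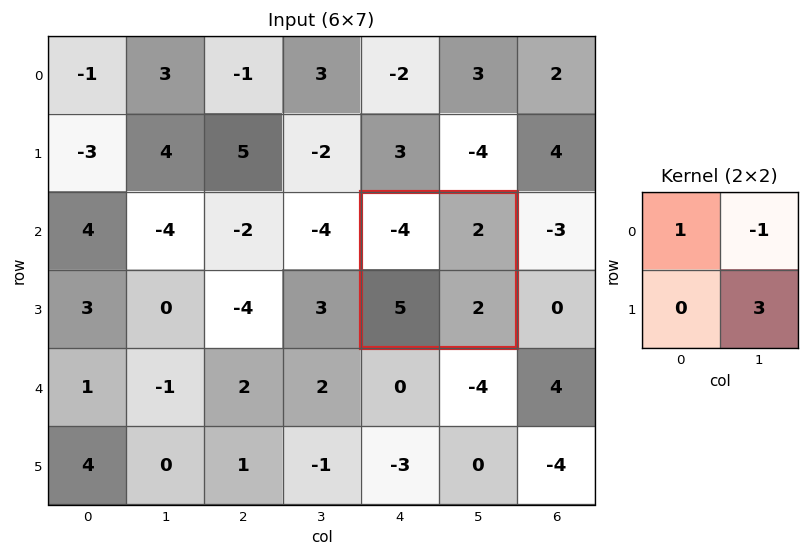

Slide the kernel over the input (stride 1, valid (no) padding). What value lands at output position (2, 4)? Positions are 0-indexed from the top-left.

0

The receptive field on the input at this output position is [-4 2 / 5 2]. Elementwise product with the kernel and sum: -4·1 + 2·-1 + 2·3.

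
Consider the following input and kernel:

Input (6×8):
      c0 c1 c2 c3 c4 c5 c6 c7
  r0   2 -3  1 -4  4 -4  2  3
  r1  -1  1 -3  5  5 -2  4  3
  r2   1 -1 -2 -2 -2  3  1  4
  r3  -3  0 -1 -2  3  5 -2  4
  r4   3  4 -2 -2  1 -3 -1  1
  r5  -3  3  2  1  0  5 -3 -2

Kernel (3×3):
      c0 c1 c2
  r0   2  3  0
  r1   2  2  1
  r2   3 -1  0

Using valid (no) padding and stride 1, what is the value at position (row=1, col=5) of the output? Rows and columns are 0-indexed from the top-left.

The receptive field on the input at this output position is [-2 4 3 / 3 1 4 / 5 -2 4]. Elementwise product with the kernel and sum: -2·2 + 4·3 + 3·2 + 1·2 + 4·1 + 5·3 + -2·-1.

37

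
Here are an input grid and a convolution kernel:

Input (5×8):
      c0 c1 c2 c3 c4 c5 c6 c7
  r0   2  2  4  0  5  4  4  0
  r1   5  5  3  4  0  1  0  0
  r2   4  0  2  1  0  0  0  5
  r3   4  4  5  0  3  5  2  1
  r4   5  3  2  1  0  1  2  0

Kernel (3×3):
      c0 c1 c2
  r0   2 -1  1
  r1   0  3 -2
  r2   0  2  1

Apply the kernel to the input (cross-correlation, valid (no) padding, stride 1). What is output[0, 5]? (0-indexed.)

The receptive field on the input at this output position is [4 4 0 / 1 0 0 / 0 0 5]. Elementwise product with the kernel and sum: 4·2 + 4·-1 + 0·1 + 0·3 + 0·-2 + 0·2 + 5·1.

9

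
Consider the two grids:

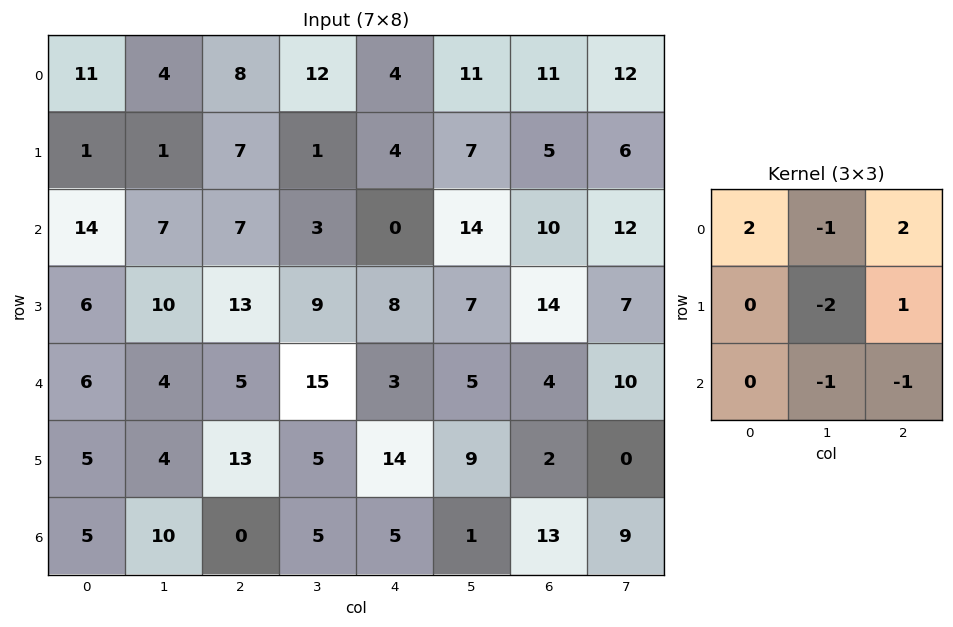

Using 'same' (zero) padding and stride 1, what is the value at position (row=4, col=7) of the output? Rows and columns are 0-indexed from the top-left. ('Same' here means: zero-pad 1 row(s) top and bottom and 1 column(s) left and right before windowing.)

The receptive field on the zero-padded input at this output position is [14 7 0 / 4 10 0 / 2 0 0]. Elementwise product with the kernel and sum: 14·2 + 7·-1 + 0·2 + 10·-2 + 0·1 + 0·-1 + 0·-1.

1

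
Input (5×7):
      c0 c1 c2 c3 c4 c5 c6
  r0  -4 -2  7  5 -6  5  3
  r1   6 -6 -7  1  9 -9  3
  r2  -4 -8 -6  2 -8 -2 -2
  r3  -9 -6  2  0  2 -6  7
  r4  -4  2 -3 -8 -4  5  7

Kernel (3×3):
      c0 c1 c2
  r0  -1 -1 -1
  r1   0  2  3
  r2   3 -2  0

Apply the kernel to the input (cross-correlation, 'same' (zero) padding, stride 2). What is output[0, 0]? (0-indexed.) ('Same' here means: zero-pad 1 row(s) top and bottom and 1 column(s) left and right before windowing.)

The receptive field on the zero-padded input at this output position is [0 0 0 / 0 -4 -2 / 0 6 -6]. Elementwise product with the kernel and sum: 0·-1 + 0·-1 + 0·-1 + -4·2 + -2·3 + 0·3 + 6·-2.

-26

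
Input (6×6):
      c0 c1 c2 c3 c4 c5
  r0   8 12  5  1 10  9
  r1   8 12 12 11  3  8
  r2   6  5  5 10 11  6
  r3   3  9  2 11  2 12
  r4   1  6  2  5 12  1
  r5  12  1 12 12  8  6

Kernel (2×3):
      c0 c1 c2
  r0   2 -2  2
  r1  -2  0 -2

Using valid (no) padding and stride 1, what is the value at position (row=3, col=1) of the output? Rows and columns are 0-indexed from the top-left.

14

The receptive field on the input at this output position is [9 2 11 / 6 2 5]. Elementwise product with the kernel and sum: 9·2 + 2·-2 + 11·2 + 6·-2 + 5·-2.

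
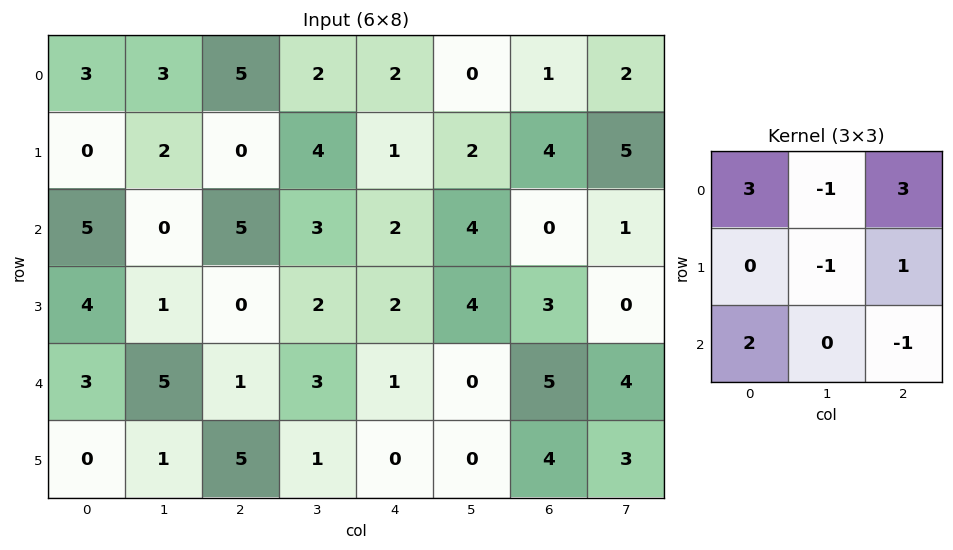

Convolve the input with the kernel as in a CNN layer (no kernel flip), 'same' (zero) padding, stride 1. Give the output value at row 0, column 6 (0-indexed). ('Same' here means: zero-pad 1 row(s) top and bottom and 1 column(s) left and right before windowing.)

The receptive field on the zero-padded input at this output position is [0 0 0 / 0 1 2 / 2 4 5]. Elementwise product with the kernel and sum: 0·3 + 0·-1 + 0·3 + 1·-1 + 2·1 + 2·2 + 5·-1.

0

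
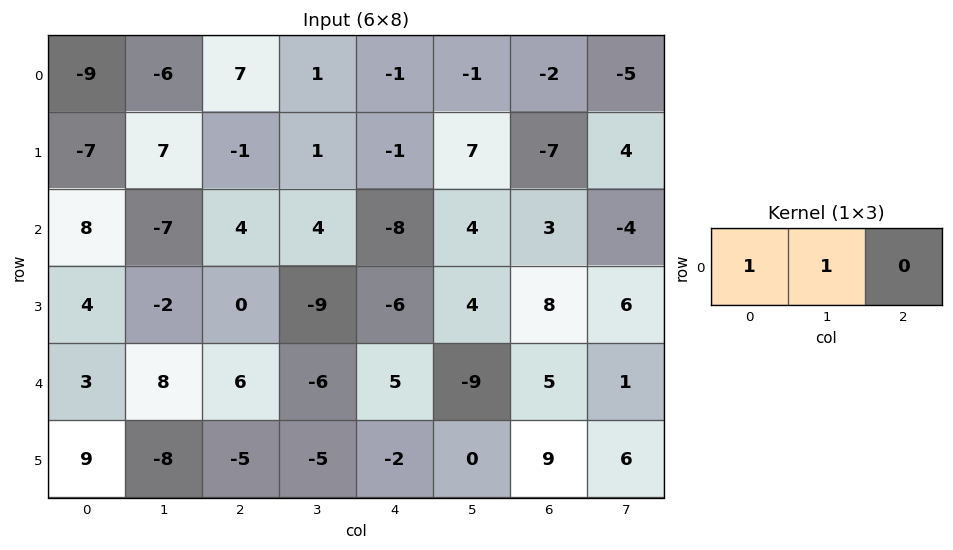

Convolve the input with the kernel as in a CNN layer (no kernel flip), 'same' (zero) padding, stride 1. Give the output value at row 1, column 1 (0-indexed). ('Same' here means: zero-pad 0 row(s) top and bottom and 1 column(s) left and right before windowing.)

The receptive field on the zero-padded input at this output position is [-7 7 -1]. Elementwise product with the kernel and sum: -7·1 + 7·1.

0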